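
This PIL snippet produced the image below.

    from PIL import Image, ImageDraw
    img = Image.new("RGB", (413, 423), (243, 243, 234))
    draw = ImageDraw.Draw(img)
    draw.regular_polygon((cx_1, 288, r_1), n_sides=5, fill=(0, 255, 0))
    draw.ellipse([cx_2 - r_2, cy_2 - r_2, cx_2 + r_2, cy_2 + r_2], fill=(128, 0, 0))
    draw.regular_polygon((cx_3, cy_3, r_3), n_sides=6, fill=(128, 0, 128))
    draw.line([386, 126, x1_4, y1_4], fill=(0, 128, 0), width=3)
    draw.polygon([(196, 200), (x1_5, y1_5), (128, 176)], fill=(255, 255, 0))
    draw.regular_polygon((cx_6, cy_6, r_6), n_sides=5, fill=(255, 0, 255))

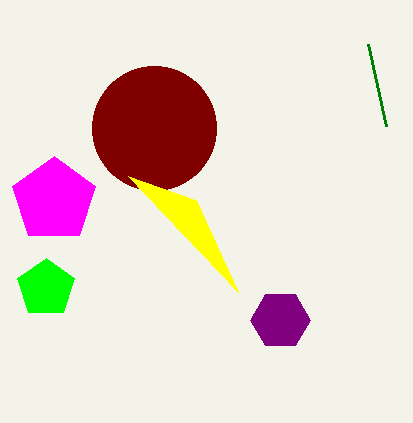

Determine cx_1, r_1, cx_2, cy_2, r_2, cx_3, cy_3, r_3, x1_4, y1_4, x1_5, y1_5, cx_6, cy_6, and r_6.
cx_1 = 46; r_1 = 30; cx_2 = 154; cy_2 = 128; r_2 = 62; cx_3 = 280; cy_3 = 320; r_3 = 30; x1_4 = 368; y1_4 = 44; x1_5 = 238; y1_5 = 292; cx_6 = 54; cy_6 = 200; r_6 = 44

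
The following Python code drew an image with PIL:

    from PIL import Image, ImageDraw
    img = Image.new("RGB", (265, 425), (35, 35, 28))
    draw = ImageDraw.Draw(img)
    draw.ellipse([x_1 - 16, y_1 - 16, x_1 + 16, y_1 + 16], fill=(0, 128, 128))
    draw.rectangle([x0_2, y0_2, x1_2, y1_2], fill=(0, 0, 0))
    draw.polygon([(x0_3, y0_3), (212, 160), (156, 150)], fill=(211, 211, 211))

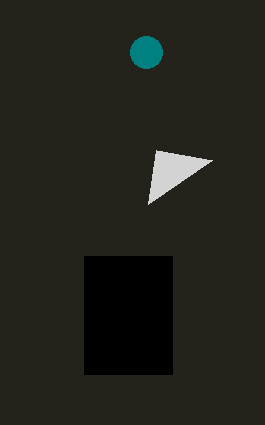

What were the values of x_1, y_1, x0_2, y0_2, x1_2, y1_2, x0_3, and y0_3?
x_1 = 146; y_1 = 52; x0_2 = 84; y0_2 = 256; x1_2 = 172; y1_2 = 374; x0_3 = 148; y0_3 = 204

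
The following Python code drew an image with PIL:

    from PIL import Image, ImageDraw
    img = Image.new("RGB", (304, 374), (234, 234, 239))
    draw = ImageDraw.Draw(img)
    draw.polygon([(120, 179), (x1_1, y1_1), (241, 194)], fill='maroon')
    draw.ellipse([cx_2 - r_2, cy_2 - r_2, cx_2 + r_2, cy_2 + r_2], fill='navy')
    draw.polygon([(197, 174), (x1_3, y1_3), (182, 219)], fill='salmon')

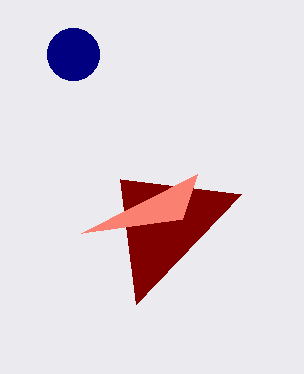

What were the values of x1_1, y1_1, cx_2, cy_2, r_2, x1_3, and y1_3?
x1_1 = 136; y1_1 = 304; cx_2 = 73; cy_2 = 54; r_2 = 26; x1_3 = 81; y1_3 = 233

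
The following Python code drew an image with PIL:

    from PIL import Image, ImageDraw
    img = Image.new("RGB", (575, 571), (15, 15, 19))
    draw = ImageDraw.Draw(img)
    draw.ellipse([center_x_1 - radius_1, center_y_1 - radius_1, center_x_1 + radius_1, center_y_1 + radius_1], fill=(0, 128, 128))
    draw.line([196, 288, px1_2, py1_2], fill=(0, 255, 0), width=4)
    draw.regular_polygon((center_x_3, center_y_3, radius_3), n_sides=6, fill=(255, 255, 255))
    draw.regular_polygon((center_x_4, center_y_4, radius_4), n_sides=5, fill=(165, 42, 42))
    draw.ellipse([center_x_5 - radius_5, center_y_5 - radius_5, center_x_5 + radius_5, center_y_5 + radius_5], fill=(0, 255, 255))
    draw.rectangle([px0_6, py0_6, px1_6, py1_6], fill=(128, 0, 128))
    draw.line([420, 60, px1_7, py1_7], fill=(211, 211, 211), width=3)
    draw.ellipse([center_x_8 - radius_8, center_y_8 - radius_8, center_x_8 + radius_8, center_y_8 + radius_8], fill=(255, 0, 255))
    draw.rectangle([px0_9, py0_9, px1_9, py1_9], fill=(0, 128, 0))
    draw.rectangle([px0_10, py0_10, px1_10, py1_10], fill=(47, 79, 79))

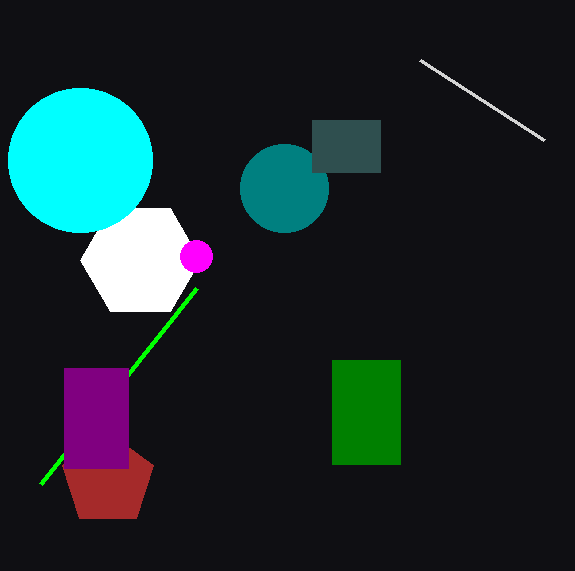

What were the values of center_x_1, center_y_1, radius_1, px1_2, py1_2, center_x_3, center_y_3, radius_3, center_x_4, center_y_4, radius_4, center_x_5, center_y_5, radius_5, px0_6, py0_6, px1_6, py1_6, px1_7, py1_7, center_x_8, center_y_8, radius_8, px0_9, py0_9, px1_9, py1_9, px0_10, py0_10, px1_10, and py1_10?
center_x_1 = 284; center_y_1 = 188; radius_1 = 44; px1_2 = 40; py1_2 = 484; center_x_3 = 140; center_y_3 = 260; radius_3 = 60; center_x_4 = 108; center_y_4 = 480; radius_4 = 48; center_x_5 = 80; center_y_5 = 160; radius_5 = 72; px0_6 = 64; py0_6 = 368; px1_6 = 128; py1_6 = 468; px1_7 = 544; py1_7 = 140; center_x_8 = 196; center_y_8 = 256; radius_8 = 16; px0_9 = 332; py0_9 = 360; px1_9 = 400; py1_9 = 464; px0_10 = 312; py0_10 = 120; px1_10 = 380; py1_10 = 172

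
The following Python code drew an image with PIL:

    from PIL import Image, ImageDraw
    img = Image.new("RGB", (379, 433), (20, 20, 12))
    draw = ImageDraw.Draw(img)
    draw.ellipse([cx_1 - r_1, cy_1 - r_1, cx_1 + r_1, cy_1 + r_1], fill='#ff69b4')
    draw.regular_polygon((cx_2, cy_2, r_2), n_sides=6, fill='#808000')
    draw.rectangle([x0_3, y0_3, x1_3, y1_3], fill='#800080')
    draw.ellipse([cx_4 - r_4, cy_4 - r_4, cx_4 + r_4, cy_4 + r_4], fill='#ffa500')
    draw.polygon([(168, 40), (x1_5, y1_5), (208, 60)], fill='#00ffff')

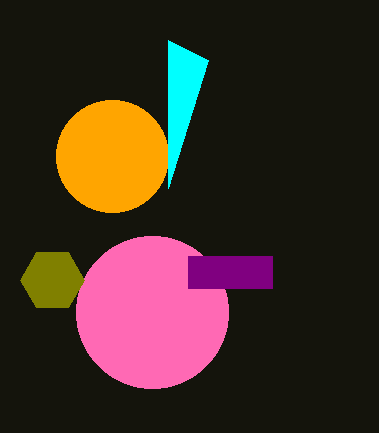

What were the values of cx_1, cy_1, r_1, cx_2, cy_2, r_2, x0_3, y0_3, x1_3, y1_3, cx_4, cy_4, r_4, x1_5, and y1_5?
cx_1 = 152, cy_1 = 312, r_1 = 76, cx_2 = 52, cy_2 = 280, r_2 = 32, x0_3 = 188, y0_3 = 256, x1_3 = 272, y1_3 = 288, cx_4 = 112, cy_4 = 156, r_4 = 56, x1_5 = 168, y1_5 = 188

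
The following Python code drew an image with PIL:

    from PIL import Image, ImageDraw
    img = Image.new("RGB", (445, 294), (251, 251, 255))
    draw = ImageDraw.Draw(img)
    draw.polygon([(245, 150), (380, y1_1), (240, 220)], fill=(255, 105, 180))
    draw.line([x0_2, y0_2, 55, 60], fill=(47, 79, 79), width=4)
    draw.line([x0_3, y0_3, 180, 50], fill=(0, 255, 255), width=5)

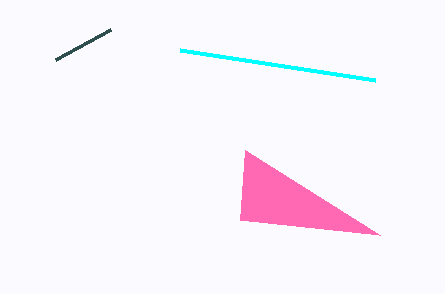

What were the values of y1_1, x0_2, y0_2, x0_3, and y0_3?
y1_1 = 235
x0_2 = 110
y0_2 = 30
x0_3 = 375
y0_3 = 80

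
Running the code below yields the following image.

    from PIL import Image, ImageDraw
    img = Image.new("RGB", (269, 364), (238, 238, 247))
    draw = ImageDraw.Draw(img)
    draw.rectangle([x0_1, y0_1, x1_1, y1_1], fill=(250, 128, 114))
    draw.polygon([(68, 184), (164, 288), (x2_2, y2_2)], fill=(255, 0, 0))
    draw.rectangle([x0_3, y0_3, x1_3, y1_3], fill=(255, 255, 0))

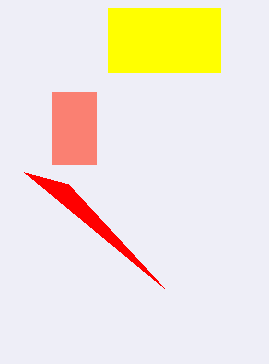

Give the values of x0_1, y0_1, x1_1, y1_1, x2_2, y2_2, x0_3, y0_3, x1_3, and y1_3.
x0_1 = 52, y0_1 = 92, x1_1 = 96, y1_1 = 164, x2_2 = 24, y2_2 = 172, x0_3 = 108, y0_3 = 8, x1_3 = 220, y1_3 = 72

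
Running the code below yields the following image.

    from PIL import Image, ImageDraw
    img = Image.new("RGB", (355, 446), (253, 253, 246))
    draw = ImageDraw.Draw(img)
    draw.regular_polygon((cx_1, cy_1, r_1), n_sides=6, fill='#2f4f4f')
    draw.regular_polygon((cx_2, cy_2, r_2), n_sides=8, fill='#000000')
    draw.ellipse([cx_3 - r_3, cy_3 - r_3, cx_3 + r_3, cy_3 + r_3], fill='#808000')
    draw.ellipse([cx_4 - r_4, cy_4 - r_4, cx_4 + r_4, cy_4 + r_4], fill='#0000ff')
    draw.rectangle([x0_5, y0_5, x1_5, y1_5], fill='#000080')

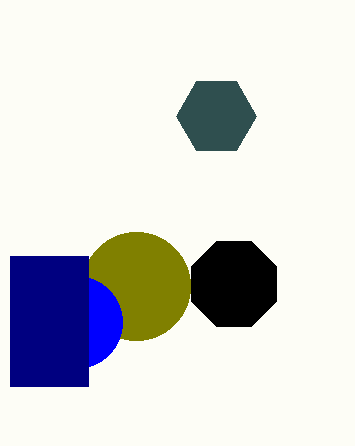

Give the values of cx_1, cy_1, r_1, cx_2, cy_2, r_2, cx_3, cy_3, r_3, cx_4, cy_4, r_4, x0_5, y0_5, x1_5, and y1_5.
cx_1 = 216
cy_1 = 116
r_1 = 40
cx_2 = 234
cy_2 = 284
r_2 = 46
cx_3 = 136
cy_3 = 286
r_3 = 54
cx_4 = 76
cy_4 = 322
r_4 = 46
x0_5 = 10
y0_5 = 256
x1_5 = 88
y1_5 = 386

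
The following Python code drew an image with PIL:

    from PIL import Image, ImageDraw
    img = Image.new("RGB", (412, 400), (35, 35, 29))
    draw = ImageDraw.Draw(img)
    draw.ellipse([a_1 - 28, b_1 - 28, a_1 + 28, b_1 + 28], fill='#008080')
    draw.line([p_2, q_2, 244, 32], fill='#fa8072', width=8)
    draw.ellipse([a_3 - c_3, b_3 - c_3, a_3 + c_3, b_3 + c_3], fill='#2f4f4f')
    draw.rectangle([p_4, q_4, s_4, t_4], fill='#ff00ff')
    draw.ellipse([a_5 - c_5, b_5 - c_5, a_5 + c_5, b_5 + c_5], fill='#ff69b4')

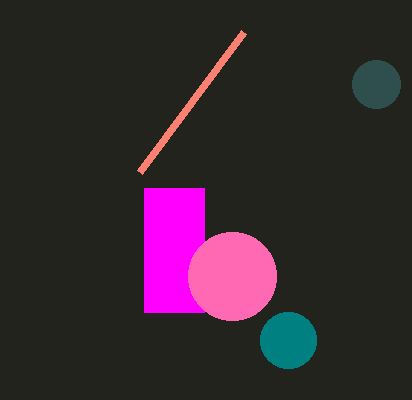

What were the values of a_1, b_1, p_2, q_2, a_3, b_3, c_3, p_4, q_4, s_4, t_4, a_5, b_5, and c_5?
a_1 = 288, b_1 = 340, p_2 = 140, q_2 = 172, a_3 = 376, b_3 = 84, c_3 = 24, p_4 = 144, q_4 = 188, s_4 = 204, t_4 = 312, a_5 = 232, b_5 = 276, c_5 = 44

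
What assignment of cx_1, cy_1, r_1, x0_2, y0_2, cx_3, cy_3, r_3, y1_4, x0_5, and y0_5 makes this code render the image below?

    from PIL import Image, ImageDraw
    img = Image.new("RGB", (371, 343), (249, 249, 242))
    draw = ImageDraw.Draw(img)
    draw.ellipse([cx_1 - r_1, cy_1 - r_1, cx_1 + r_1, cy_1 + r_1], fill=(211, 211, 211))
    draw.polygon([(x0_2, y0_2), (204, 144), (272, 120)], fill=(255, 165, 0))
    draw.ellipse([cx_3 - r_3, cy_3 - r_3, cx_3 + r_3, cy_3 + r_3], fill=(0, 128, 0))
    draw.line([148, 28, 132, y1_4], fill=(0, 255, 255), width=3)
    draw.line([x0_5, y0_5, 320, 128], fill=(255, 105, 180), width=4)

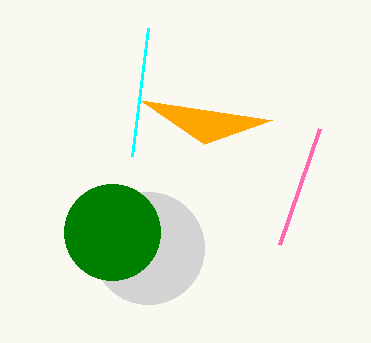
cx_1 = 148
cy_1 = 248
r_1 = 56
x0_2 = 140
y0_2 = 100
cx_3 = 112
cy_3 = 232
r_3 = 48
y1_4 = 156
x0_5 = 280
y0_5 = 244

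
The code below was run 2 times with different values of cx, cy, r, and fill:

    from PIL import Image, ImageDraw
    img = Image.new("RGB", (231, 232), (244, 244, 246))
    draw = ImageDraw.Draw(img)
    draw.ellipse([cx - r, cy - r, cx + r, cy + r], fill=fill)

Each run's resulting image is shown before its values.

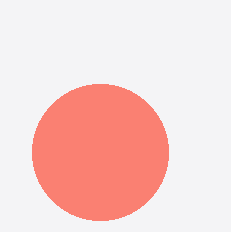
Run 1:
cx = 100
cy = 152
r = 68
fill = 'salmon'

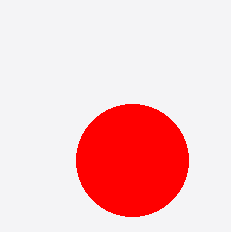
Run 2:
cx = 132, cy = 160, r = 56, fill = 'red'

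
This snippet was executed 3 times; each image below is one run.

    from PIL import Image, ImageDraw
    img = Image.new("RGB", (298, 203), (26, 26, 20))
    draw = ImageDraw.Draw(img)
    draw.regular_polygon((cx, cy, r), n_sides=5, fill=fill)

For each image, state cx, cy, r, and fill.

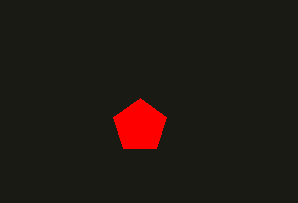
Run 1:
cx = 140
cy = 126
r = 28
fill = 'red'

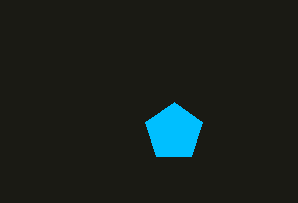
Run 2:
cx = 174, cy = 132, r = 30, fill = 'deepskyblue'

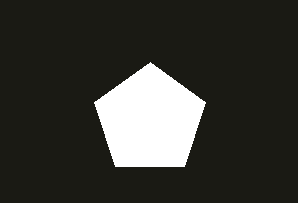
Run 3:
cx = 150
cy = 120
r = 58
fill = 'white'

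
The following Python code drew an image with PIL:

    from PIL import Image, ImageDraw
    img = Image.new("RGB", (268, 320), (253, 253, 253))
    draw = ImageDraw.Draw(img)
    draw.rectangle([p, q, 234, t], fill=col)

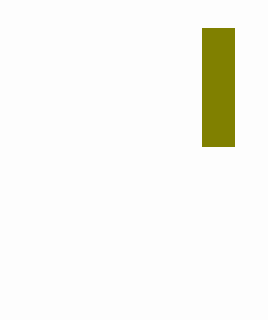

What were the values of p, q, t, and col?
p = 202, q = 28, t = 146, col = 'olive'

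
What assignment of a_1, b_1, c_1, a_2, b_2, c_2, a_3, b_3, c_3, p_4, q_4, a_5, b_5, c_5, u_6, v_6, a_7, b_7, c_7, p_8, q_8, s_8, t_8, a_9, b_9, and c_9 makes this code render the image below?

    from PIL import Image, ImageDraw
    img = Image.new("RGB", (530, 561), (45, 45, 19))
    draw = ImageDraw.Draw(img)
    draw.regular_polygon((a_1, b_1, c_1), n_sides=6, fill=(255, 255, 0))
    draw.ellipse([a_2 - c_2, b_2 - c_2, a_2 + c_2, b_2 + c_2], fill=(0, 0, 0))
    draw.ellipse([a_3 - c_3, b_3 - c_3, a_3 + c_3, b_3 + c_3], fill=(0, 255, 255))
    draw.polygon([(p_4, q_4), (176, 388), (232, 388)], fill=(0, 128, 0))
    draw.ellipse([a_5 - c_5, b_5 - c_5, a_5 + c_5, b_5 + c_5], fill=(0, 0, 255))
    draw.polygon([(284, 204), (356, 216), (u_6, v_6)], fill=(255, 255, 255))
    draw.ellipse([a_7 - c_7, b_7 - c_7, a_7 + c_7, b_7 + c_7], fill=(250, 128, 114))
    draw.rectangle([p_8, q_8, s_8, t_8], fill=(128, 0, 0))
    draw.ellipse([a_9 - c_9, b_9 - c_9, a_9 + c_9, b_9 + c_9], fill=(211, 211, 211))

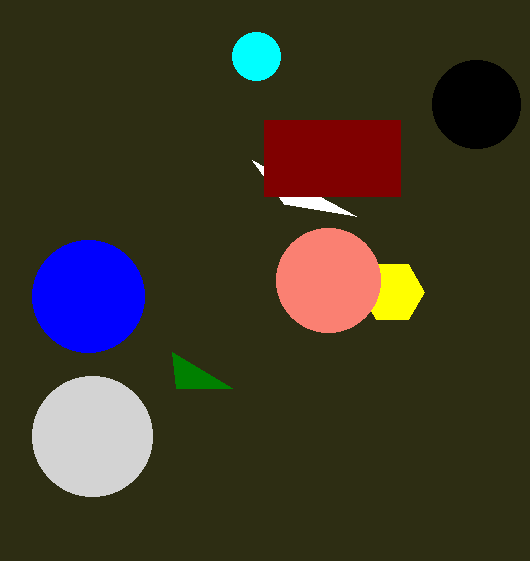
a_1 = 392, b_1 = 292, c_1 = 32, a_2 = 476, b_2 = 104, c_2 = 44, a_3 = 256, b_3 = 56, c_3 = 24, p_4 = 172, q_4 = 352, a_5 = 88, b_5 = 296, c_5 = 56, u_6 = 252, v_6 = 160, a_7 = 328, b_7 = 280, c_7 = 52, p_8 = 264, q_8 = 120, s_8 = 400, t_8 = 196, a_9 = 92, b_9 = 436, c_9 = 60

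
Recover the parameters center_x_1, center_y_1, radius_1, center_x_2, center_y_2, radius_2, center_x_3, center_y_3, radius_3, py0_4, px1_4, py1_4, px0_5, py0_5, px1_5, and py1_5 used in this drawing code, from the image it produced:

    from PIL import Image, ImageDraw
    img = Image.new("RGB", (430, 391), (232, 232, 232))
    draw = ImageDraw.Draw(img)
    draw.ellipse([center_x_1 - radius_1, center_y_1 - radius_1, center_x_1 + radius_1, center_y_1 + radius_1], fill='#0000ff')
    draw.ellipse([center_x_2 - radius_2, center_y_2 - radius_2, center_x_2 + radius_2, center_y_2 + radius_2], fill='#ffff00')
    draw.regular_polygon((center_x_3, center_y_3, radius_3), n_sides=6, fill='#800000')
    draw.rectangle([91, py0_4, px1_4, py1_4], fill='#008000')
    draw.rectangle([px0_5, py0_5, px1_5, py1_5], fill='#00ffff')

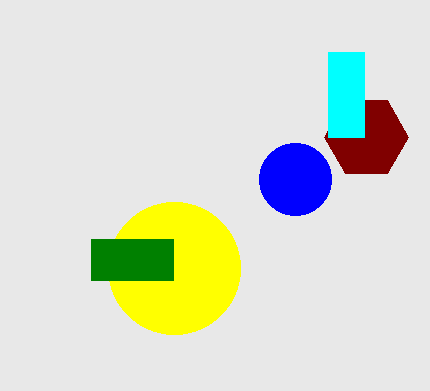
center_x_1 = 295, center_y_1 = 179, radius_1 = 36, center_x_2 = 174, center_y_2 = 268, radius_2 = 66, center_x_3 = 366, center_y_3 = 137, radius_3 = 42, py0_4 = 239, px1_4 = 173, py1_4 = 280, px0_5 = 328, py0_5 = 52, px1_5 = 364, py1_5 = 137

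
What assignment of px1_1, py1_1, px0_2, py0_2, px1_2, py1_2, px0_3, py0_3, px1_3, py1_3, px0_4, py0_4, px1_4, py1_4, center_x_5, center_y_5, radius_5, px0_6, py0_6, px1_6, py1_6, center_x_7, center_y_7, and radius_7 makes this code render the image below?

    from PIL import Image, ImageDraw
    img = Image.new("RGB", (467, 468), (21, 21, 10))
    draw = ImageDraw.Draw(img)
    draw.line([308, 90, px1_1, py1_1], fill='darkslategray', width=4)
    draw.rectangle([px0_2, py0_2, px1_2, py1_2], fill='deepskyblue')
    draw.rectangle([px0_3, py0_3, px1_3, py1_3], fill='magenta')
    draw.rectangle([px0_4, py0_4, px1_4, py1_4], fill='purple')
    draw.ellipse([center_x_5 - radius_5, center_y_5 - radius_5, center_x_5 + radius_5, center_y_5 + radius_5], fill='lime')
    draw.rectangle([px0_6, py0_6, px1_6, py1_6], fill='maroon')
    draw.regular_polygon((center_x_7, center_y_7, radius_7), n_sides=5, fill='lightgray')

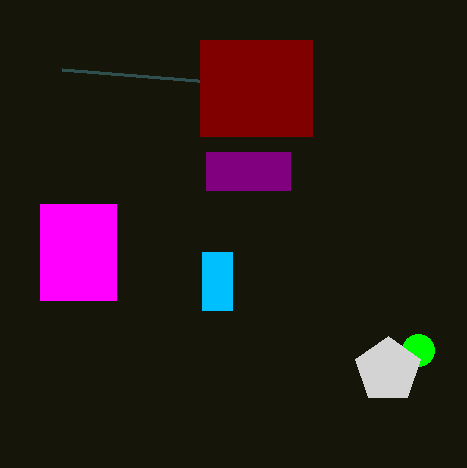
px1_1 = 62
py1_1 = 70
px0_2 = 202
py0_2 = 252
px1_2 = 232
py1_2 = 310
px0_3 = 40
py0_3 = 204
px1_3 = 116
py1_3 = 300
px0_4 = 206
py0_4 = 152
px1_4 = 290
py1_4 = 190
center_x_5 = 418
center_y_5 = 350
radius_5 = 16
px0_6 = 200
py0_6 = 40
px1_6 = 312
py1_6 = 136
center_x_7 = 388
center_y_7 = 370
radius_7 = 34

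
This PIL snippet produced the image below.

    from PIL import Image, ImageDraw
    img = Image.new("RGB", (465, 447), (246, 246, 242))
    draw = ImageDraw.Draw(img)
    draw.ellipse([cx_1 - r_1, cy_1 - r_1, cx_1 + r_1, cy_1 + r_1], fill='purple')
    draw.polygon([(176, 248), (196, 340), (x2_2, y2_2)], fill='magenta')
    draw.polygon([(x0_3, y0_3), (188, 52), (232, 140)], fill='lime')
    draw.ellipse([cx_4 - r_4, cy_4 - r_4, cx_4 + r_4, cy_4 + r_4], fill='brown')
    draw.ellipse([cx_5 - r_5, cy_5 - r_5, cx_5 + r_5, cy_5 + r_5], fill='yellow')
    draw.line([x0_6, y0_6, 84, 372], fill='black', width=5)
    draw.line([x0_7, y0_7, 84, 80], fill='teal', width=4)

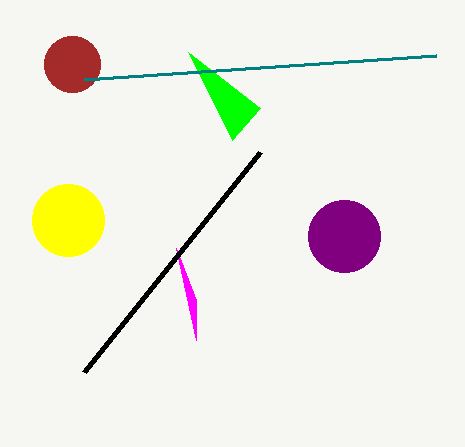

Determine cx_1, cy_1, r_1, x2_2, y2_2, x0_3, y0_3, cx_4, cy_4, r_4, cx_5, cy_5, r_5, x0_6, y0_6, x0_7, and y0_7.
cx_1 = 344, cy_1 = 236, r_1 = 36, x2_2 = 196, y2_2 = 300, x0_3 = 260, y0_3 = 108, cx_4 = 72, cy_4 = 64, r_4 = 28, cx_5 = 68, cy_5 = 220, r_5 = 36, x0_6 = 260, y0_6 = 152, x0_7 = 436, y0_7 = 56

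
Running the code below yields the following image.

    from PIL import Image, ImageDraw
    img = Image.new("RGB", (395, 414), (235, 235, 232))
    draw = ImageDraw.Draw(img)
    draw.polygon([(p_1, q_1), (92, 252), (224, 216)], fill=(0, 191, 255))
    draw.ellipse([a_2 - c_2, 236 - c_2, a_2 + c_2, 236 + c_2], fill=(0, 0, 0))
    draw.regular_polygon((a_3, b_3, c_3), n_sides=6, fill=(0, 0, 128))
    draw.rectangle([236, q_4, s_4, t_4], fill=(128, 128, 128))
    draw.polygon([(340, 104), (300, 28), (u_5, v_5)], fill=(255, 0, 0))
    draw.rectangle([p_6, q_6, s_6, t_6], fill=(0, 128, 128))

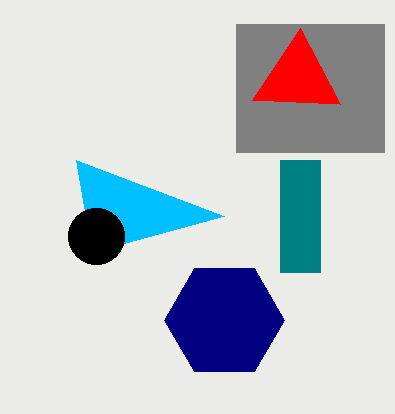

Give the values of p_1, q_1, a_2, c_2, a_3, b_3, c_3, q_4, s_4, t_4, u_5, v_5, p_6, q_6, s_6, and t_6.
p_1 = 76, q_1 = 160, a_2 = 96, c_2 = 28, a_3 = 224, b_3 = 320, c_3 = 60, q_4 = 24, s_4 = 384, t_4 = 152, u_5 = 252, v_5 = 100, p_6 = 280, q_6 = 160, s_6 = 320, t_6 = 272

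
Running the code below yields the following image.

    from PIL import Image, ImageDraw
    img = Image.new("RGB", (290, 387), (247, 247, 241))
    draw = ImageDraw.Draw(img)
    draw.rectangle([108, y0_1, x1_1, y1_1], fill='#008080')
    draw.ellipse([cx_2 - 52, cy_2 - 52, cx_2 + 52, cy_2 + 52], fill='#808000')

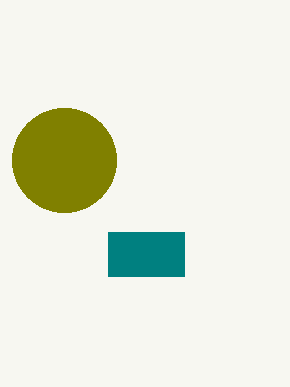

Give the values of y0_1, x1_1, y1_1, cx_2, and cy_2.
y0_1 = 232; x1_1 = 184; y1_1 = 276; cx_2 = 64; cy_2 = 160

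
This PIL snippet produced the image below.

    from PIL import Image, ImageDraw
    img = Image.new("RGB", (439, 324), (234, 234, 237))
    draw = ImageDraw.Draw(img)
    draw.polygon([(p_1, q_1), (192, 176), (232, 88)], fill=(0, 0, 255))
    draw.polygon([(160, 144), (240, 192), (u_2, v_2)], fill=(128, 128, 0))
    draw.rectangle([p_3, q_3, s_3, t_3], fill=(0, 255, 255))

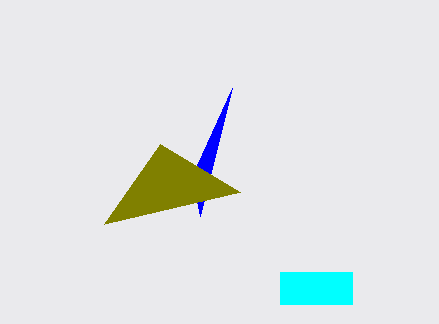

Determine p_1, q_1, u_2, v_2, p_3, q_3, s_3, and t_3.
p_1 = 200
q_1 = 216
u_2 = 104
v_2 = 224
p_3 = 280
q_3 = 272
s_3 = 352
t_3 = 304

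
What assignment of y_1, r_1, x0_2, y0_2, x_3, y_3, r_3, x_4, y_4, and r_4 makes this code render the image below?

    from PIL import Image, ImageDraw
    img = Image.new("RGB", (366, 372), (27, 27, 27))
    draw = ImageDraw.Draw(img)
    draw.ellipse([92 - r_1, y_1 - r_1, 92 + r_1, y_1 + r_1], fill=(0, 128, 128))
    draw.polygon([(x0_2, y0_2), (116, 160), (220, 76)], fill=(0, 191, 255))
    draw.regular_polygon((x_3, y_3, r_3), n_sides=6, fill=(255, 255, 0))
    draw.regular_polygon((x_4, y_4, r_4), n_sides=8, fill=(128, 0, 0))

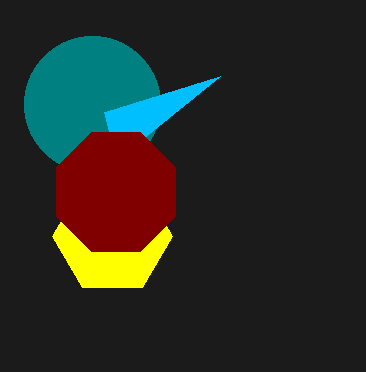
y_1 = 104
r_1 = 68
x0_2 = 104
y0_2 = 112
x_3 = 112
y_3 = 236
r_3 = 60
x_4 = 116
y_4 = 192
r_4 = 64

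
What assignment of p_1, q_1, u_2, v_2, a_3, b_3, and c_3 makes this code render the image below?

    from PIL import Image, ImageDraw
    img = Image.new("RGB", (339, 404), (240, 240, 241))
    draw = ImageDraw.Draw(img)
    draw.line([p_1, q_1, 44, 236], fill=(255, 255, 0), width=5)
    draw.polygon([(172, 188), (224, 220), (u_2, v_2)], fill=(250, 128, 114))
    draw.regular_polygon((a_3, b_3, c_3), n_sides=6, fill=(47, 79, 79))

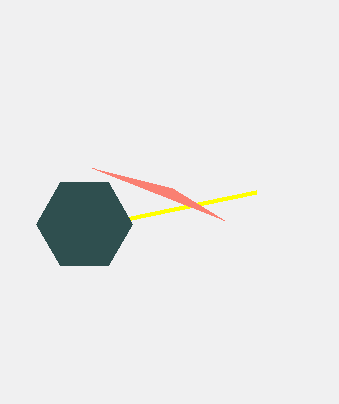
p_1 = 256
q_1 = 192
u_2 = 92
v_2 = 168
a_3 = 84
b_3 = 224
c_3 = 48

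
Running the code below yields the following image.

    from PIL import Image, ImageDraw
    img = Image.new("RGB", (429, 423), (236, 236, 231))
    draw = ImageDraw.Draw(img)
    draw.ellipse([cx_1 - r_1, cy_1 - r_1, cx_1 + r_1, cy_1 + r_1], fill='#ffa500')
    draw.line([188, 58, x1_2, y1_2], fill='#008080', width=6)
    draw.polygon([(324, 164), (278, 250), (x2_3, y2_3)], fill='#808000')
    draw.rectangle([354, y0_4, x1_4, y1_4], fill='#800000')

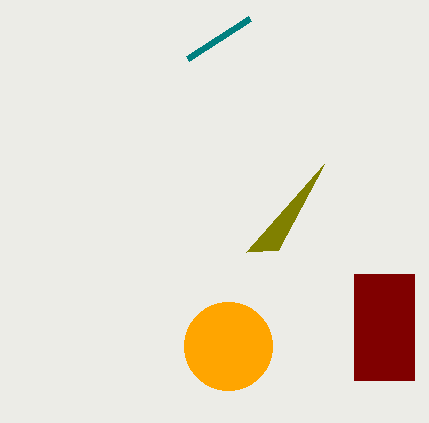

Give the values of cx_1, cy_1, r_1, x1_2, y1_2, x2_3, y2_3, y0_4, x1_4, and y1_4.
cx_1 = 228; cy_1 = 346; r_1 = 44; x1_2 = 250; y1_2 = 18; x2_3 = 246; y2_3 = 252; y0_4 = 274; x1_4 = 414; y1_4 = 380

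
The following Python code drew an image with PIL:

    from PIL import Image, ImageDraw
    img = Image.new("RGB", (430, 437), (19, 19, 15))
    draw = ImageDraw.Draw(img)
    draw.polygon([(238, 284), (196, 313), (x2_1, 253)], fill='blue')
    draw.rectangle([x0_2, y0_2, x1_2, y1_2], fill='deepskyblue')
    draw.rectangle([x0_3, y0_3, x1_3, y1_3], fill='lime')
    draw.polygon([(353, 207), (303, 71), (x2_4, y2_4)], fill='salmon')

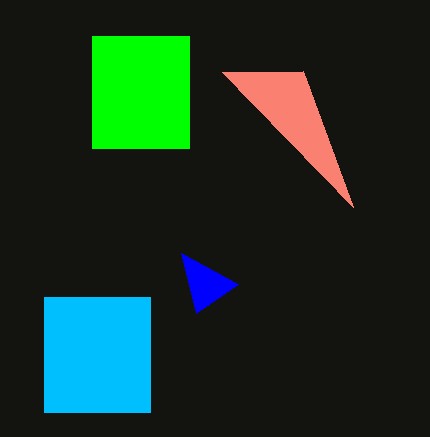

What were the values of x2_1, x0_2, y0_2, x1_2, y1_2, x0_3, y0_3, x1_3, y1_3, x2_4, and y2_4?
x2_1 = 181, x0_2 = 44, y0_2 = 297, x1_2 = 150, y1_2 = 412, x0_3 = 92, y0_3 = 36, x1_3 = 189, y1_3 = 148, x2_4 = 222, y2_4 = 72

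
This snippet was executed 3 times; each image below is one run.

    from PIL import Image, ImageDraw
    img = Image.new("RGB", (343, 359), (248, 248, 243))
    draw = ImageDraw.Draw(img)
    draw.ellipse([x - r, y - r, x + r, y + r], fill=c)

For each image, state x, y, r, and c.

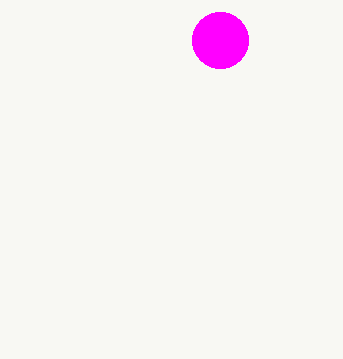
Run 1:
x = 220; y = 40; r = 28; c = 'magenta'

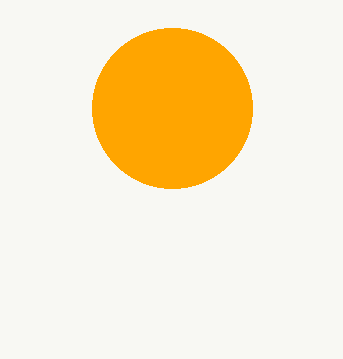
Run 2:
x = 172
y = 108
r = 80
c = 'orange'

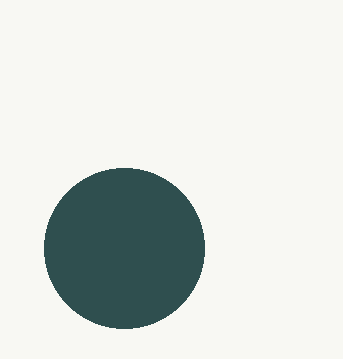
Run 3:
x = 124, y = 248, r = 80, c = 'darkslategray'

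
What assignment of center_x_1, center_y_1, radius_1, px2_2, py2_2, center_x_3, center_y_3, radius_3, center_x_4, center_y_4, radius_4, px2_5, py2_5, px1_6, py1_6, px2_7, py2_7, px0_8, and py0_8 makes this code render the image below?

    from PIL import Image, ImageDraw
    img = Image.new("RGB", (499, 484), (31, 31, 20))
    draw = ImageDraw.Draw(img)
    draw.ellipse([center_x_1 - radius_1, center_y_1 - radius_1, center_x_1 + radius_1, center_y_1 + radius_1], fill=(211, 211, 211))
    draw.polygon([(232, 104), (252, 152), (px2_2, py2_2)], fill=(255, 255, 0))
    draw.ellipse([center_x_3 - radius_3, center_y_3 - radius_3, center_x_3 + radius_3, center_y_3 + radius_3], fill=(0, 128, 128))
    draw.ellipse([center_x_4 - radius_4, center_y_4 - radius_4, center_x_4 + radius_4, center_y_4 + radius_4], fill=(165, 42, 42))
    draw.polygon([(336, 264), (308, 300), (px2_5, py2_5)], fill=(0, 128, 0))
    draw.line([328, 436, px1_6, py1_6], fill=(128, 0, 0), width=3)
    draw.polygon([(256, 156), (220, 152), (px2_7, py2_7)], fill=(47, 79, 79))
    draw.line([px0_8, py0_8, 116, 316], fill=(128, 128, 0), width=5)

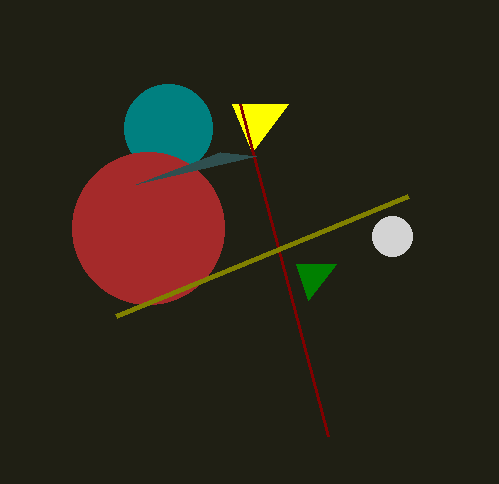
center_x_1 = 392; center_y_1 = 236; radius_1 = 20; px2_2 = 288; py2_2 = 104; center_x_3 = 168; center_y_3 = 128; radius_3 = 44; center_x_4 = 148; center_y_4 = 228; radius_4 = 76; px2_5 = 296; py2_5 = 264; px1_6 = 240; py1_6 = 104; px2_7 = 136; py2_7 = 184; px0_8 = 408; py0_8 = 196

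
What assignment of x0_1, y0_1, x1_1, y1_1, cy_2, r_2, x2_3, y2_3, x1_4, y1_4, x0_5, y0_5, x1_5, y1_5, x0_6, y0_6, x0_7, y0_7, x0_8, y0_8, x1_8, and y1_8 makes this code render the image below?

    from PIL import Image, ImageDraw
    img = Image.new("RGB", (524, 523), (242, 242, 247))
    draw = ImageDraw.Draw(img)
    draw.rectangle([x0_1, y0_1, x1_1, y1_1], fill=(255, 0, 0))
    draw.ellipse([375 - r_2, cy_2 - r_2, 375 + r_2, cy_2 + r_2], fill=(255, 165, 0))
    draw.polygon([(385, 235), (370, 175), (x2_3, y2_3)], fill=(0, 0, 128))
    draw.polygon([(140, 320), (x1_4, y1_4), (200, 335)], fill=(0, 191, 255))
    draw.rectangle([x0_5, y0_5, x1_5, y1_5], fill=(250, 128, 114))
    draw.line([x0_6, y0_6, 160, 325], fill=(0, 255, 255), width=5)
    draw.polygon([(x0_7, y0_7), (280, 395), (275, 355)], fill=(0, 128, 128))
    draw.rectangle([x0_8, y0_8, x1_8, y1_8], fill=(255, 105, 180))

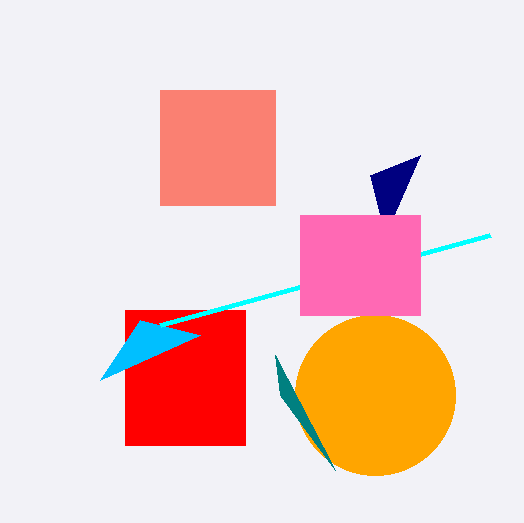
x0_1 = 125; y0_1 = 310; x1_1 = 245; y1_1 = 445; cy_2 = 395; r_2 = 80; x2_3 = 420; y2_3 = 155; x1_4 = 100; y1_4 = 380; x0_5 = 160; y0_5 = 90; x1_5 = 275; y1_5 = 205; x0_6 = 490; y0_6 = 235; x0_7 = 335; y0_7 = 470; x0_8 = 300; y0_8 = 215; x1_8 = 420; y1_8 = 315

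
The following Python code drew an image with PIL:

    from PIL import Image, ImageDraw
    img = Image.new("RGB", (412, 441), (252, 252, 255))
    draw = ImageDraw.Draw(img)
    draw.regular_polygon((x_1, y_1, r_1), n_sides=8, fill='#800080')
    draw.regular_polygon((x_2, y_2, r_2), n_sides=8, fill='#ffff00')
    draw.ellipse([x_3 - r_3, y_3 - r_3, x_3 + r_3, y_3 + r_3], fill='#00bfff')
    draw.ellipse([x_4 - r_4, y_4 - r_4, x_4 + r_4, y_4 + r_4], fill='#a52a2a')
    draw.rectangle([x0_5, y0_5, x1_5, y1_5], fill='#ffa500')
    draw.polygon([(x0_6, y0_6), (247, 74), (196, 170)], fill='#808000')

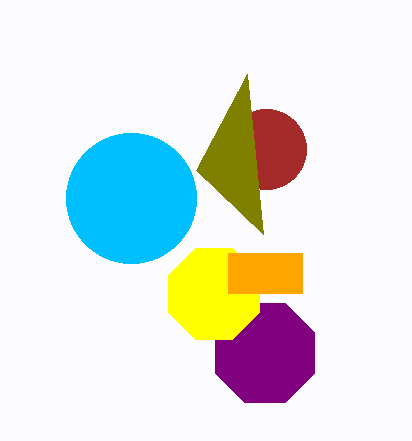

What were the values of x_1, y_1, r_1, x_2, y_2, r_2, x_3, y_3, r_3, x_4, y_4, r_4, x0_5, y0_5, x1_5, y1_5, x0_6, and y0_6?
x_1 = 265; y_1 = 353; r_1 = 54; x_2 = 214; y_2 = 294; r_2 = 49; x_3 = 131; y_3 = 198; r_3 = 65; x_4 = 266; y_4 = 149; r_4 = 40; x0_5 = 228; y0_5 = 253; x1_5 = 302; y1_5 = 293; x0_6 = 263; y0_6 = 234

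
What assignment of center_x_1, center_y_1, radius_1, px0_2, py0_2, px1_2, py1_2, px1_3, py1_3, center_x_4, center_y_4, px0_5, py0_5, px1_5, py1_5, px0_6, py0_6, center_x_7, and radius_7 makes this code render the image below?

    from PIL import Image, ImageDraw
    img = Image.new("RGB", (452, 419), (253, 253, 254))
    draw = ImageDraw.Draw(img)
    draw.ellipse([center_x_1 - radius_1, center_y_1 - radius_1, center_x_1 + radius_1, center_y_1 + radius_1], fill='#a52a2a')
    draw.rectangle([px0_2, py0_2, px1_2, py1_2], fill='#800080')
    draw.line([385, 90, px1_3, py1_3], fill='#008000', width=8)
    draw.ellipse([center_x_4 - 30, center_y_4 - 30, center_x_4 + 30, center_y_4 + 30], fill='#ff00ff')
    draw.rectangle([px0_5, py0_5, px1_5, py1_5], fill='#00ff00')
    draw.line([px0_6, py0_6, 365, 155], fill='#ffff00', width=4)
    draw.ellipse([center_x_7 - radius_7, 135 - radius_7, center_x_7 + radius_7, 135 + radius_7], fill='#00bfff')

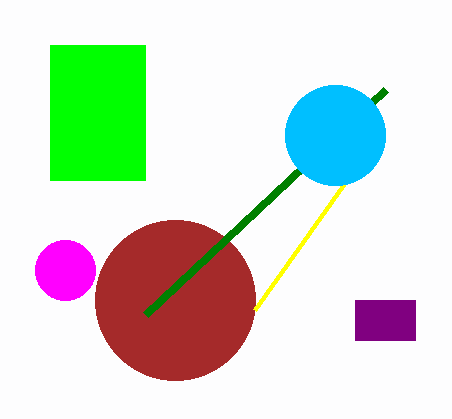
center_x_1 = 175
center_y_1 = 300
radius_1 = 80
px0_2 = 355
py0_2 = 300
px1_2 = 415
py1_2 = 340
px1_3 = 145
py1_3 = 315
center_x_4 = 65
center_y_4 = 270
px0_5 = 50
py0_5 = 45
px1_5 = 145
py1_5 = 180
px0_6 = 255
py0_6 = 310
center_x_7 = 335
radius_7 = 50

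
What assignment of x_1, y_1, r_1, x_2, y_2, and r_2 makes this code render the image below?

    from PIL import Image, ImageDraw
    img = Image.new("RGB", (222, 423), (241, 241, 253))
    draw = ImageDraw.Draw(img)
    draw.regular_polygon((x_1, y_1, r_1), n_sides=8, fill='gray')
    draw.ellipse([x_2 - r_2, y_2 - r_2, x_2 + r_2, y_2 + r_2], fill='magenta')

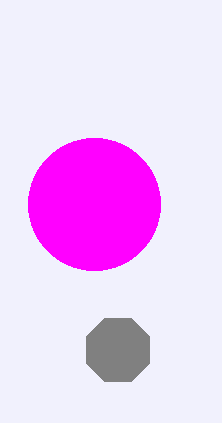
x_1 = 118
y_1 = 350
r_1 = 34
x_2 = 94
y_2 = 204
r_2 = 66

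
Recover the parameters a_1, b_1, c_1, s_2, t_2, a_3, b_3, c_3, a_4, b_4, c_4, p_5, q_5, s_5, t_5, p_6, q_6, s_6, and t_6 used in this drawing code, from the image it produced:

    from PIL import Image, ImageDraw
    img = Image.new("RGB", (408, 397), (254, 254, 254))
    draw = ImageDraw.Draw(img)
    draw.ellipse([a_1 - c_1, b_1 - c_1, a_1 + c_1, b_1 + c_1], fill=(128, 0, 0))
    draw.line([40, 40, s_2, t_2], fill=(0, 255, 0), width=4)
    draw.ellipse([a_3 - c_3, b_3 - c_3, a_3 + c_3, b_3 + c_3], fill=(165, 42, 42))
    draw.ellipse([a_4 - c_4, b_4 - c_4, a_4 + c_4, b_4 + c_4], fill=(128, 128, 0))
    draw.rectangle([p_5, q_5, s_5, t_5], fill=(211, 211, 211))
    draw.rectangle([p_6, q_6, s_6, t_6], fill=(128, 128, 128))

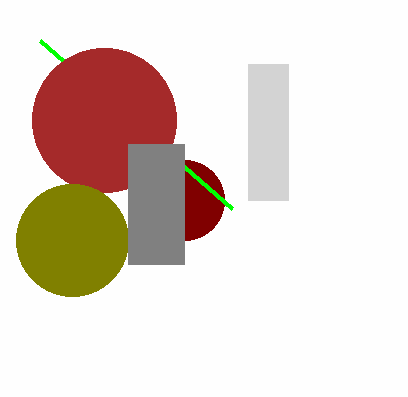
a_1 = 184, b_1 = 200, c_1 = 40, s_2 = 232, t_2 = 208, a_3 = 104, b_3 = 120, c_3 = 72, a_4 = 72, b_4 = 240, c_4 = 56, p_5 = 248, q_5 = 64, s_5 = 288, t_5 = 200, p_6 = 128, q_6 = 144, s_6 = 184, t_6 = 264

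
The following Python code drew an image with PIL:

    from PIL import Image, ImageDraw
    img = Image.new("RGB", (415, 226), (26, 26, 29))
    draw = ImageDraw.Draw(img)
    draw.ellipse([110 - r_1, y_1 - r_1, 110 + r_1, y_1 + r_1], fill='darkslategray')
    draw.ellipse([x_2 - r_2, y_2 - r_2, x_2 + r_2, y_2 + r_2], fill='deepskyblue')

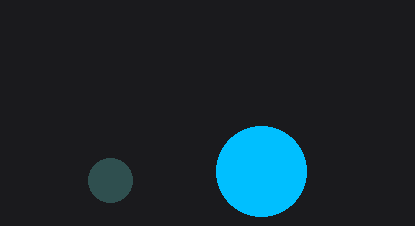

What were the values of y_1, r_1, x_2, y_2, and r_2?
y_1 = 180; r_1 = 22; x_2 = 261; y_2 = 171; r_2 = 45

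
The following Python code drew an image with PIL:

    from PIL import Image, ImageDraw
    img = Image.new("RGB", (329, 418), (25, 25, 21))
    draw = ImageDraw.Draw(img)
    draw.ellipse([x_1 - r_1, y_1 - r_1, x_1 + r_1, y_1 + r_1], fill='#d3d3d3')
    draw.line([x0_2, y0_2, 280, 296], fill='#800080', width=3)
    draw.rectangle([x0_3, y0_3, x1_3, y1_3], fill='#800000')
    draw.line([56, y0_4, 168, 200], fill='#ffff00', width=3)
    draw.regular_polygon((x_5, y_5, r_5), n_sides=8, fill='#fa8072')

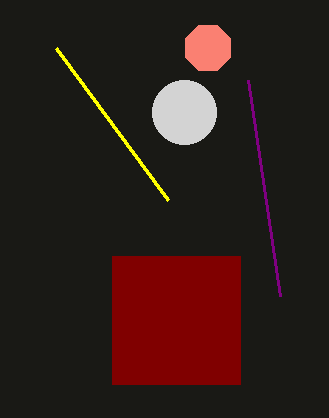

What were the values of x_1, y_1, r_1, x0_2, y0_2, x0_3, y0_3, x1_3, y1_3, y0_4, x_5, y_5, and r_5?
x_1 = 184, y_1 = 112, r_1 = 32, x0_2 = 248, y0_2 = 80, x0_3 = 112, y0_3 = 256, x1_3 = 240, y1_3 = 384, y0_4 = 48, x_5 = 208, y_5 = 48, r_5 = 24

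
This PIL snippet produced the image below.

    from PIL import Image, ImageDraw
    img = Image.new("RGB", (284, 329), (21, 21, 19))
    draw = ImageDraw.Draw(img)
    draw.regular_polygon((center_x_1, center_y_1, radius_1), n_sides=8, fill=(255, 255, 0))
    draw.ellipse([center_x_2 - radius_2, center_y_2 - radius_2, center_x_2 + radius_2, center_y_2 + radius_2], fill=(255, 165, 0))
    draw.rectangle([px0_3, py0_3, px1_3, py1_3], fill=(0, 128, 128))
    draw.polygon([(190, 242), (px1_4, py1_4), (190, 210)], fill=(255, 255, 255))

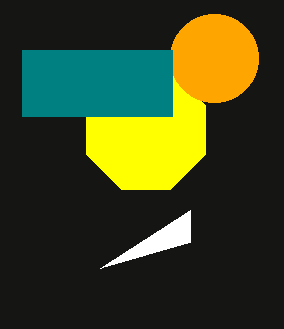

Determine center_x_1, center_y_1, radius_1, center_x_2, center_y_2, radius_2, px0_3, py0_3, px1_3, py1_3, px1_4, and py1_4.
center_x_1 = 146; center_y_1 = 130; radius_1 = 64; center_x_2 = 214; center_y_2 = 58; radius_2 = 44; px0_3 = 22; py0_3 = 50; px1_3 = 172; py1_3 = 116; px1_4 = 100; py1_4 = 268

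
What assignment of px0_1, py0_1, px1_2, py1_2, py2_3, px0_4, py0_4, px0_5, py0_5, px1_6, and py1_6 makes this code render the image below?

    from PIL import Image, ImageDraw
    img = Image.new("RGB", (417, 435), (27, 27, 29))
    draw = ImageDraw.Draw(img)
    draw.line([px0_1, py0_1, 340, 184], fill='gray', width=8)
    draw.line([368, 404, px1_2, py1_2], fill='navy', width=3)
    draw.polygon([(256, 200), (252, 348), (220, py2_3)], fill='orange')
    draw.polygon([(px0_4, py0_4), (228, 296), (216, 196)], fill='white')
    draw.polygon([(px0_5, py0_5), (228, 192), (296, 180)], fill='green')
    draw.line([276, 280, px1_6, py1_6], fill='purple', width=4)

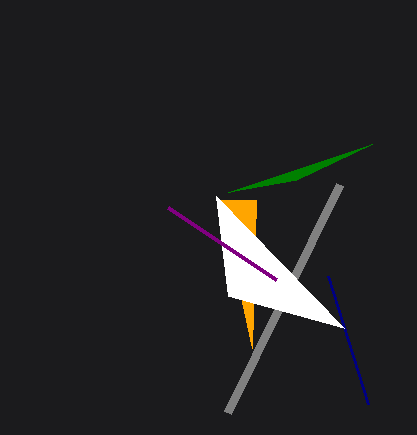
px0_1 = 228; py0_1 = 412; px1_2 = 328; py1_2 = 276; py2_3 = 200; px0_4 = 344; py0_4 = 328; px0_5 = 372; py0_5 = 144; px1_6 = 168; py1_6 = 208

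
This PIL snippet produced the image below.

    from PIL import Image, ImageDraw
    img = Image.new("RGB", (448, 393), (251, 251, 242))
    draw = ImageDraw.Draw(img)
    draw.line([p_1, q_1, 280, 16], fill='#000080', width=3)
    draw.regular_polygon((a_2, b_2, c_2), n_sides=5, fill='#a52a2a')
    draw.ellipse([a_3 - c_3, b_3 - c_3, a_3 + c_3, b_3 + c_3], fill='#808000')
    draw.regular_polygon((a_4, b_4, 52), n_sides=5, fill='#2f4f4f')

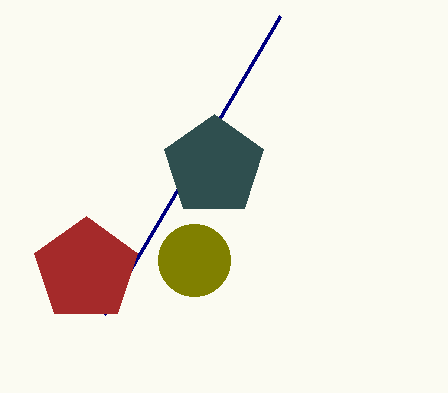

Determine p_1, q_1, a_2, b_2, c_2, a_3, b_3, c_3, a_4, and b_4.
p_1 = 104, q_1 = 314, a_2 = 86, b_2 = 270, c_2 = 54, a_3 = 194, b_3 = 260, c_3 = 36, a_4 = 214, b_4 = 166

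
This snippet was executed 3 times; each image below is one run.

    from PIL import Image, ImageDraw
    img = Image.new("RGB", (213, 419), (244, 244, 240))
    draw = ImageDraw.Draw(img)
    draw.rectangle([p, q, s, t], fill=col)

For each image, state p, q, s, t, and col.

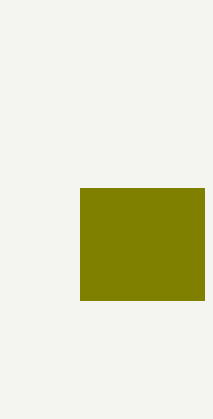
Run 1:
p = 80
q = 188
s = 204
t = 300
col = 'olive'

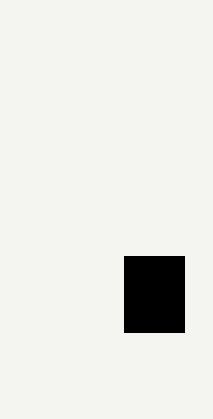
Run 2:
p = 124, q = 256, s = 184, t = 332, col = 'black'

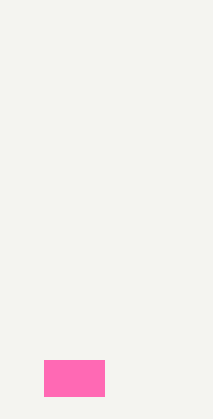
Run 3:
p = 44; q = 360; s = 104; t = 396; col = 'hotpink'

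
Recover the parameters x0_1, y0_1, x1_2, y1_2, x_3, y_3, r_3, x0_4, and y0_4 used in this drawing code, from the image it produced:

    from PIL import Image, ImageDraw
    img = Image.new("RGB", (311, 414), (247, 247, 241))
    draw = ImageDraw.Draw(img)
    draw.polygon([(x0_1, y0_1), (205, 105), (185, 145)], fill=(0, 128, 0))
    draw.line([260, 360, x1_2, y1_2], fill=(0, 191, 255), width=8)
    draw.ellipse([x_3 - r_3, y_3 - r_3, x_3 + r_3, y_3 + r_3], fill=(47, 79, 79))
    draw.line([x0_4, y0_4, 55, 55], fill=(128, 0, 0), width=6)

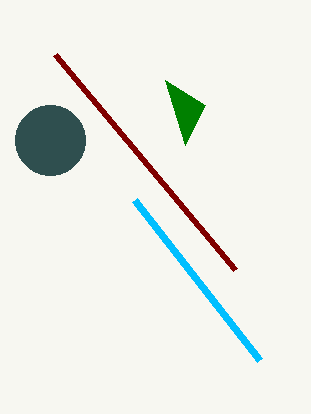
x0_1 = 165; y0_1 = 80; x1_2 = 135; y1_2 = 200; x_3 = 50; y_3 = 140; r_3 = 35; x0_4 = 235; y0_4 = 270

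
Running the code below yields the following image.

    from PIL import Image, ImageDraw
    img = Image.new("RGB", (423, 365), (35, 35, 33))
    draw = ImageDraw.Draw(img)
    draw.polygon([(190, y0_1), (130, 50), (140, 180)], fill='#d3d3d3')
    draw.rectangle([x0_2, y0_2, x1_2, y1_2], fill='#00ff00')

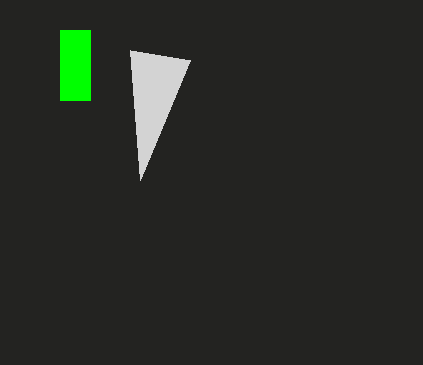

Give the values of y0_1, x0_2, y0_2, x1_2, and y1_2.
y0_1 = 60
x0_2 = 60
y0_2 = 30
x1_2 = 90
y1_2 = 100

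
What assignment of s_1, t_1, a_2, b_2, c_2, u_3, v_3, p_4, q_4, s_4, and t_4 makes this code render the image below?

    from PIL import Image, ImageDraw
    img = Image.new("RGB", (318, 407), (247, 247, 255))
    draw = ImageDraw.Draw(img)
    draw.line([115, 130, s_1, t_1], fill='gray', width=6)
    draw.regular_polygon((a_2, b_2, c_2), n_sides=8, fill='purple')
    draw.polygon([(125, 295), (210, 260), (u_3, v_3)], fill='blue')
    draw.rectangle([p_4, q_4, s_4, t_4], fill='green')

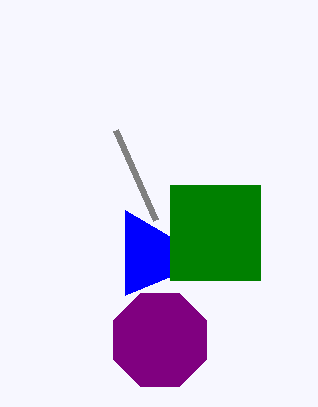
s_1 = 155
t_1 = 220
a_2 = 160
b_2 = 340
c_2 = 50
u_3 = 125
v_3 = 210
p_4 = 170
q_4 = 185
s_4 = 260
t_4 = 280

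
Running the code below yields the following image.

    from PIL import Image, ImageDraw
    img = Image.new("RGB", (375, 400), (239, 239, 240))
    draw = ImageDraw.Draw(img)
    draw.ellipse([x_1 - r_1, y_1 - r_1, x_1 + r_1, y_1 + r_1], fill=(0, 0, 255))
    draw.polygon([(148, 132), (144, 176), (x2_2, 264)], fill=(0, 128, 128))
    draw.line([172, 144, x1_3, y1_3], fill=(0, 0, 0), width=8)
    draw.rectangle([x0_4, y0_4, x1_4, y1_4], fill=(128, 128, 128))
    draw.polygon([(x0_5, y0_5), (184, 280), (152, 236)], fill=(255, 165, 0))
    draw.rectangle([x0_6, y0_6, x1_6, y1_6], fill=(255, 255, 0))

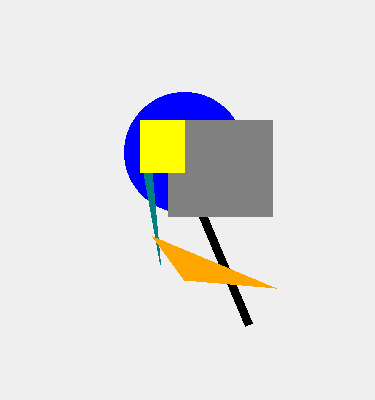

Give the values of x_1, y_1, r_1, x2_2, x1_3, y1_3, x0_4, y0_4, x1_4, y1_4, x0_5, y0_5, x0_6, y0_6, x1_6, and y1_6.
x_1 = 184, y_1 = 152, r_1 = 60, x2_2 = 160, x1_3 = 248, y1_3 = 324, x0_4 = 168, y0_4 = 120, x1_4 = 272, y1_4 = 216, x0_5 = 276, y0_5 = 288, x0_6 = 140, y0_6 = 120, x1_6 = 184, y1_6 = 172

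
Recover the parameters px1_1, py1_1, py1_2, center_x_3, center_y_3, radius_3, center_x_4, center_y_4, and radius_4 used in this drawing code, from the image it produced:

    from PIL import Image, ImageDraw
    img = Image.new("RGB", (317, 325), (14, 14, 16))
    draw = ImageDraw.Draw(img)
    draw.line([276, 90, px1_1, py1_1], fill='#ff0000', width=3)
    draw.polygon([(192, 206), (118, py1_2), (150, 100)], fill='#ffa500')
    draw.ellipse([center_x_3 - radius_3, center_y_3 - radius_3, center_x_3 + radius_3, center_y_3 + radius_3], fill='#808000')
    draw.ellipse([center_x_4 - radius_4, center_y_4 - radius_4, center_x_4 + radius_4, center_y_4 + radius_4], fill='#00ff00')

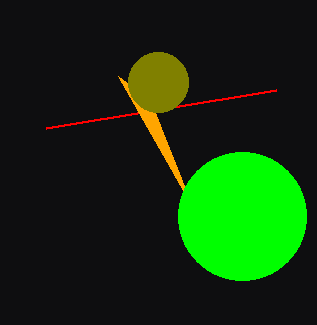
px1_1 = 46, py1_1 = 128, py1_2 = 76, center_x_3 = 158, center_y_3 = 82, radius_3 = 30, center_x_4 = 242, center_y_4 = 216, radius_4 = 64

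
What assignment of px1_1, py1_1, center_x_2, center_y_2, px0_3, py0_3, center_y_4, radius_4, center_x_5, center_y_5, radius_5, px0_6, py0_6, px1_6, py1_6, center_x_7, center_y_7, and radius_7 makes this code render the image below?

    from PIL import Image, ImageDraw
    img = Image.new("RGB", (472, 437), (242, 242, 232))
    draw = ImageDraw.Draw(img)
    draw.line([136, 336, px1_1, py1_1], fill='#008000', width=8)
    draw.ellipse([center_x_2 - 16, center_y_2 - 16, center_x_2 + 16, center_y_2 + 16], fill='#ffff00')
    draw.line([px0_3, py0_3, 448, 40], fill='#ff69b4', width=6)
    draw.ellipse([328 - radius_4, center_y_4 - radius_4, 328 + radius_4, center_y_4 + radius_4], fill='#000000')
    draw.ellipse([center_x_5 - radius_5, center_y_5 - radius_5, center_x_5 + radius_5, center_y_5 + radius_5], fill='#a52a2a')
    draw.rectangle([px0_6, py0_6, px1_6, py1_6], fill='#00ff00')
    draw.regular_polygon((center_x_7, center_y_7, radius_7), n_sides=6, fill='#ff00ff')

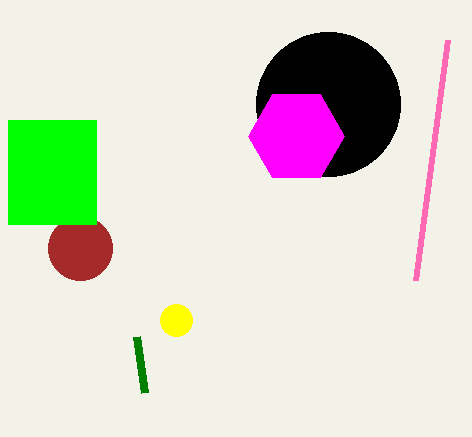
px1_1 = 144, py1_1 = 392, center_x_2 = 176, center_y_2 = 320, px0_3 = 416, py0_3 = 280, center_y_4 = 104, radius_4 = 72, center_x_5 = 80, center_y_5 = 248, radius_5 = 32, px0_6 = 8, py0_6 = 120, px1_6 = 96, py1_6 = 224, center_x_7 = 296, center_y_7 = 136, radius_7 = 48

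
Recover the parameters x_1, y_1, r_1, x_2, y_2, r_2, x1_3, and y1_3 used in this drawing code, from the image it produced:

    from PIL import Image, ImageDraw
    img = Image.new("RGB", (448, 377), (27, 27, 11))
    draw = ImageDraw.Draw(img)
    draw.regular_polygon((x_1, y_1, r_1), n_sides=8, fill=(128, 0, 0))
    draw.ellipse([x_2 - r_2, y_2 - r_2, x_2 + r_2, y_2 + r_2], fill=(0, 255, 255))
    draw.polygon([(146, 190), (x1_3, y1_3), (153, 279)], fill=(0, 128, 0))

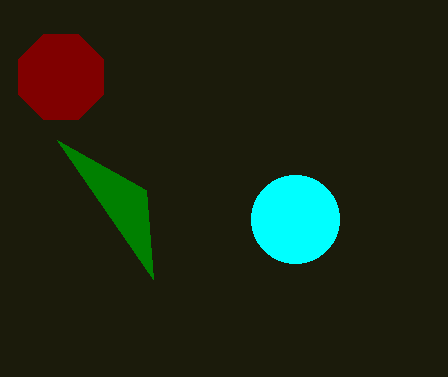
x_1 = 61
y_1 = 77
r_1 = 46
x_2 = 295
y_2 = 219
r_2 = 44
x1_3 = 57
y1_3 = 140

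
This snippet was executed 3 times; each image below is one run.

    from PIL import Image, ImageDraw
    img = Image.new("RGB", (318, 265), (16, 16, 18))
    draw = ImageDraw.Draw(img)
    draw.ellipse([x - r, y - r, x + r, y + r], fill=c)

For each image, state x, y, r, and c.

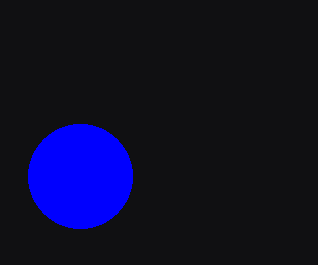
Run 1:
x = 80
y = 176
r = 52
c = 'blue'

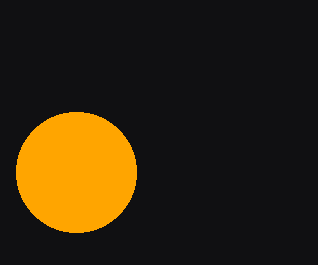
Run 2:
x = 76, y = 172, r = 60, c = 'orange'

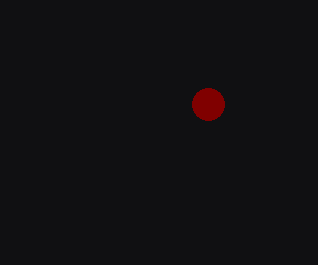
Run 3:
x = 208
y = 104
r = 16
c = 'maroon'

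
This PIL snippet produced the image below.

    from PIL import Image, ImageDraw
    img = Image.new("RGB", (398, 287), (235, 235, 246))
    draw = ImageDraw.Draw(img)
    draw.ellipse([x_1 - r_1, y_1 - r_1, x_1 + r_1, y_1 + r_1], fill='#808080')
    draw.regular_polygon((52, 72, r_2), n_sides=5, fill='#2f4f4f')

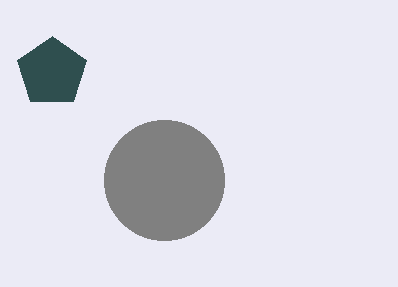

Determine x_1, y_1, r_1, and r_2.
x_1 = 164; y_1 = 180; r_1 = 60; r_2 = 36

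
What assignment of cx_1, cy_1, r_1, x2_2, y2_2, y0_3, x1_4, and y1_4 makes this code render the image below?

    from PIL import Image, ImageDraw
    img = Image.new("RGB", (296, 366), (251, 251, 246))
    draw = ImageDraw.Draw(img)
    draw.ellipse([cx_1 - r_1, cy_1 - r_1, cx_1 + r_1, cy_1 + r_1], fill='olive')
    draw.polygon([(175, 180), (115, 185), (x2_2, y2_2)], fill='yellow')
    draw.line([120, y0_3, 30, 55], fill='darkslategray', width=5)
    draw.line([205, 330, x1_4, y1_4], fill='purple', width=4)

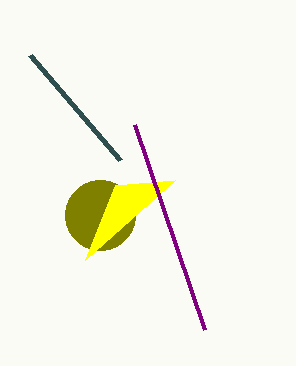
cx_1 = 100; cy_1 = 215; r_1 = 35; x2_2 = 85; y2_2 = 260; y0_3 = 160; x1_4 = 135; y1_4 = 125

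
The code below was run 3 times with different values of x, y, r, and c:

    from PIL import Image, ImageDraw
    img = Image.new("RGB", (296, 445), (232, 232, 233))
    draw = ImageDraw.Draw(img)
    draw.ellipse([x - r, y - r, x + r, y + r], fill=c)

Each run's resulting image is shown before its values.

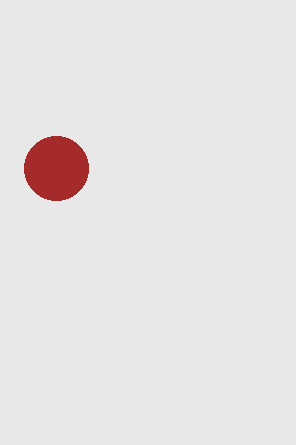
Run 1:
x = 56; y = 168; r = 32; c = 'brown'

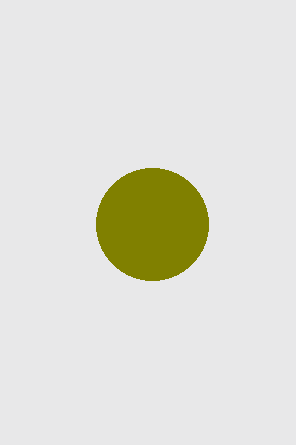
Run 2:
x = 152, y = 224, r = 56, c = 'olive'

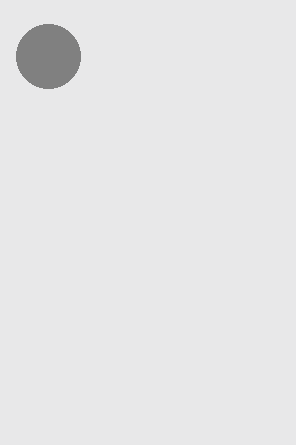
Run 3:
x = 48, y = 56, r = 32, c = 'gray'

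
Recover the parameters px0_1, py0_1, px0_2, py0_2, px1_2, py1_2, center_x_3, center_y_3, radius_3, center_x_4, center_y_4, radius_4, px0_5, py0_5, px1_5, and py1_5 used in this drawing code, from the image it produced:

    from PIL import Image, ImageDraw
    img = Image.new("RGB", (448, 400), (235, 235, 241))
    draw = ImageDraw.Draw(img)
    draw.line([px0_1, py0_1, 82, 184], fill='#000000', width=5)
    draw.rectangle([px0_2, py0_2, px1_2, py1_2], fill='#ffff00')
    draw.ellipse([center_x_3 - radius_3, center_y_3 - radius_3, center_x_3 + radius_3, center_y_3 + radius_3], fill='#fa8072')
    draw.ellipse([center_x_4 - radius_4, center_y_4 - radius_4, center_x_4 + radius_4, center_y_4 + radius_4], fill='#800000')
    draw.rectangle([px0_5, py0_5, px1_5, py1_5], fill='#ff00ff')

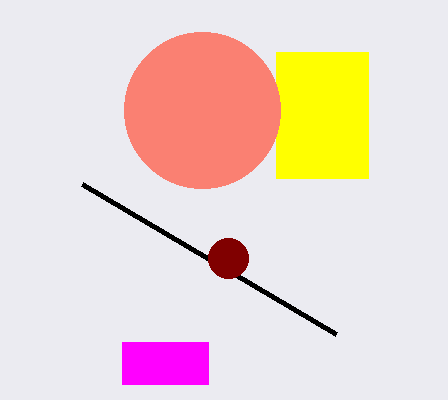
px0_1 = 336, py0_1 = 334, px0_2 = 276, py0_2 = 52, px1_2 = 368, py1_2 = 178, center_x_3 = 202, center_y_3 = 110, radius_3 = 78, center_x_4 = 228, center_y_4 = 258, radius_4 = 20, px0_5 = 122, py0_5 = 342, px1_5 = 208, py1_5 = 384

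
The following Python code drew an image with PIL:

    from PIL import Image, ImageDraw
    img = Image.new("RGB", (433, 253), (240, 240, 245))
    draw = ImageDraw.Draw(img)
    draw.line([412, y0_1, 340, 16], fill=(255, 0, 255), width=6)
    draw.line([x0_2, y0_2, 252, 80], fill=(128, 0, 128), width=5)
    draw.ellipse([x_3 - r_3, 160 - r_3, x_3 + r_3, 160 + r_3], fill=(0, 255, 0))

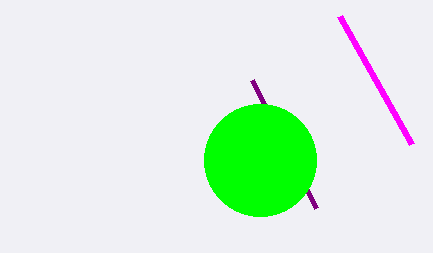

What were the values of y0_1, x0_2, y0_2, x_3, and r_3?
y0_1 = 144
x0_2 = 316
y0_2 = 208
x_3 = 260
r_3 = 56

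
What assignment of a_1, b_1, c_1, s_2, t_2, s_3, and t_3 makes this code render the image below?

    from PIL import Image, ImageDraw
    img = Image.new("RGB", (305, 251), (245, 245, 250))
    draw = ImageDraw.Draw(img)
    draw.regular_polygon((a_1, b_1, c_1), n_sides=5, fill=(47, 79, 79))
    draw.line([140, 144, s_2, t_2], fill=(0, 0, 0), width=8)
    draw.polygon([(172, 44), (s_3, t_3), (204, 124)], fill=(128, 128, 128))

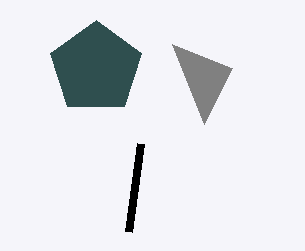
a_1 = 96, b_1 = 68, c_1 = 48, s_2 = 128, t_2 = 232, s_3 = 232, t_3 = 68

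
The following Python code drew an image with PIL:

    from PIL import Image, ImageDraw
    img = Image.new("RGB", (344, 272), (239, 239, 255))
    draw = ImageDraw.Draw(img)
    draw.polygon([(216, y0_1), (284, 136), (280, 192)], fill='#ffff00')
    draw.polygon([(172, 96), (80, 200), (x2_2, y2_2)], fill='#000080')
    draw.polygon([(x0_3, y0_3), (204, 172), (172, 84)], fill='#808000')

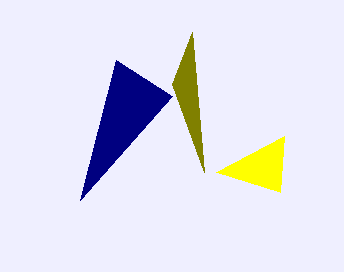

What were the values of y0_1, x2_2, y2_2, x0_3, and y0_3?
y0_1 = 172; x2_2 = 116; y2_2 = 60; x0_3 = 192; y0_3 = 32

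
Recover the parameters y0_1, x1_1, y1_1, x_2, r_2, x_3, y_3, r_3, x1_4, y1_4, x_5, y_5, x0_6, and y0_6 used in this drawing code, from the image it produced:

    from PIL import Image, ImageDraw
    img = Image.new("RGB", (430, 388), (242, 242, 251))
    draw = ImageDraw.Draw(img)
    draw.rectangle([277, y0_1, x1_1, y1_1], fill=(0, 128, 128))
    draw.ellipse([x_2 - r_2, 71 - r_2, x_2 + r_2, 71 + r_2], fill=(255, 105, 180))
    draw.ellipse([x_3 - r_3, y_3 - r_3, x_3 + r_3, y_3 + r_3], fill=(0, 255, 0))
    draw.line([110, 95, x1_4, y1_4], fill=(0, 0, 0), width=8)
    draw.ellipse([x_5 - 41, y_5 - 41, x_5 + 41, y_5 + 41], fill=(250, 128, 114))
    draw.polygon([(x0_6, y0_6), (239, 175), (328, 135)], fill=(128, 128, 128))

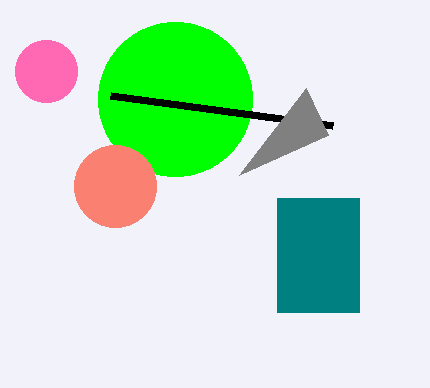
y0_1 = 198, x1_1 = 359, y1_1 = 312, x_2 = 46, r_2 = 31, x_3 = 175, y_3 = 99, r_3 = 77, x1_4 = 332, y1_4 = 125, x_5 = 115, y_5 = 186, x0_6 = 306, y0_6 = 88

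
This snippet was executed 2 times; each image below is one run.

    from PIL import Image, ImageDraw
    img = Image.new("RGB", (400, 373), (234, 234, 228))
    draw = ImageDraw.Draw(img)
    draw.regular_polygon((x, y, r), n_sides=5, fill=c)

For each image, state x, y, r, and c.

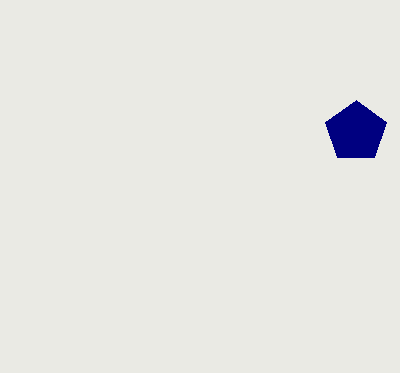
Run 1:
x = 356, y = 132, r = 32, c = 'navy'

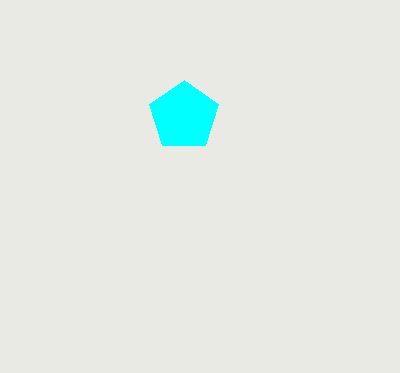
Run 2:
x = 184
y = 116
r = 36
c = 'cyan'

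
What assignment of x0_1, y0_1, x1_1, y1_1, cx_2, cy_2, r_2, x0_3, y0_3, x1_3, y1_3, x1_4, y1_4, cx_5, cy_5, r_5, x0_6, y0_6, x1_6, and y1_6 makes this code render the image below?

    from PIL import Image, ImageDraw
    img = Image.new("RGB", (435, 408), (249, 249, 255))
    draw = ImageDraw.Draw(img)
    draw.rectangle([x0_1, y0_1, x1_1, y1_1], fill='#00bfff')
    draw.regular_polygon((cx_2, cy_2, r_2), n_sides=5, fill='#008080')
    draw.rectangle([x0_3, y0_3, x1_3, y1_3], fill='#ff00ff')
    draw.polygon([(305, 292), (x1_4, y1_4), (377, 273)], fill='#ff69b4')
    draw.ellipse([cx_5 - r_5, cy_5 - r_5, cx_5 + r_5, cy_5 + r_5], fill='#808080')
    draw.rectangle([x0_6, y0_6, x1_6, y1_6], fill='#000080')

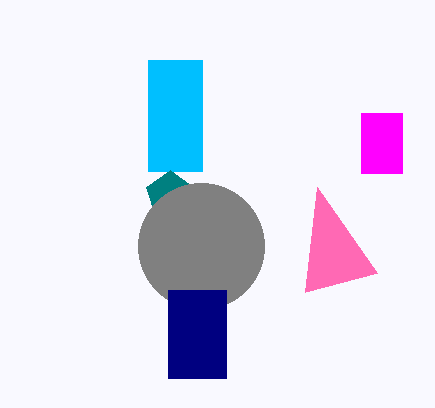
x0_1 = 148; y0_1 = 60; x1_1 = 202; y1_1 = 171; cx_2 = 170; cy_2 = 195; r_2 = 25; x0_3 = 361; y0_3 = 113; x1_3 = 402; y1_3 = 173; x1_4 = 317; y1_4 = 187; cx_5 = 201; cy_5 = 246; r_5 = 63; x0_6 = 168; y0_6 = 290; x1_6 = 226; y1_6 = 378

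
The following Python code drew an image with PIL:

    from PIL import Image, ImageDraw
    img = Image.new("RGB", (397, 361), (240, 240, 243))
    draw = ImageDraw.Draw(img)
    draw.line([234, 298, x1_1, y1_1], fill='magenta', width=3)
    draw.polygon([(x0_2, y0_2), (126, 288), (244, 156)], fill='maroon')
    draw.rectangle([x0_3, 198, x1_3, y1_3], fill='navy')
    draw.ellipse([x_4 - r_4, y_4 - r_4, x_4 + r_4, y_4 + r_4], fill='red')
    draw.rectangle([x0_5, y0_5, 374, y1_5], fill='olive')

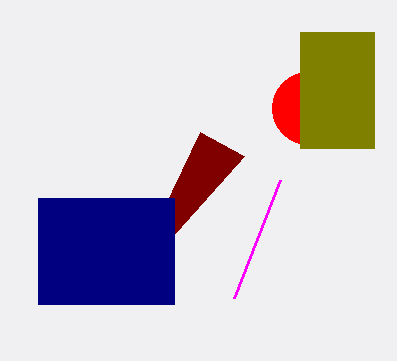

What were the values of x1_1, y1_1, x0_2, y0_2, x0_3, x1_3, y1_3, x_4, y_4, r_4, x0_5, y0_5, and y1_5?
x1_1 = 280; y1_1 = 180; x0_2 = 200; y0_2 = 132; x0_3 = 38; x1_3 = 174; y1_3 = 304; x_4 = 308; y_4 = 108; r_4 = 36; x0_5 = 300; y0_5 = 32; y1_5 = 148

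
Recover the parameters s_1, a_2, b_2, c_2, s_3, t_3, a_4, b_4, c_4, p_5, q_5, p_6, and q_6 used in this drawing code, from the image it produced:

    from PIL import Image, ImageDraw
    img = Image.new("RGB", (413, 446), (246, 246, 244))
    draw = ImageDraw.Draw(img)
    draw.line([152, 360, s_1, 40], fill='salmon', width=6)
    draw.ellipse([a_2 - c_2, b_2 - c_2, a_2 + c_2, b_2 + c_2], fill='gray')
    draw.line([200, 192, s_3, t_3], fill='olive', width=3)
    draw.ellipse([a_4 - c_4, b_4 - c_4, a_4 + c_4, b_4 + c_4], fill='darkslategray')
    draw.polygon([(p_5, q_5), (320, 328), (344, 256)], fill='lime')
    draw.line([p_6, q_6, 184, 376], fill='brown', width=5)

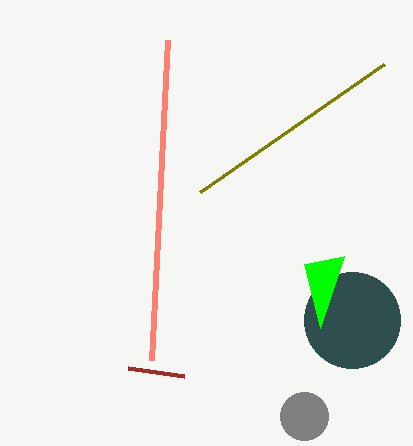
s_1 = 168; a_2 = 304; b_2 = 416; c_2 = 24; s_3 = 384; t_3 = 64; a_4 = 352; b_4 = 320; c_4 = 48; p_5 = 304; q_5 = 264; p_6 = 128; q_6 = 368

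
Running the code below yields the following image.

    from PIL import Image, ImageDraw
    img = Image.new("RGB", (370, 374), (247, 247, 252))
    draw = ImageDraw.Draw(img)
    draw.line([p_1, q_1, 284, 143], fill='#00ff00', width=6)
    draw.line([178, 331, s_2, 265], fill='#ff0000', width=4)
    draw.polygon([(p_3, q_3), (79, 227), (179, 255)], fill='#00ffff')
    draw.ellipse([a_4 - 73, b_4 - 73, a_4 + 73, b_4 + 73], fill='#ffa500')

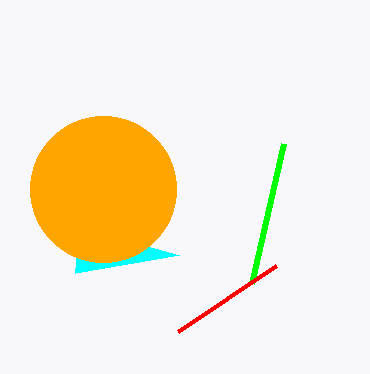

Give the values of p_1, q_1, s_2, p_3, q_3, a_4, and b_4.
p_1 = 252; q_1 = 283; s_2 = 276; p_3 = 75; q_3 = 273; a_4 = 103; b_4 = 189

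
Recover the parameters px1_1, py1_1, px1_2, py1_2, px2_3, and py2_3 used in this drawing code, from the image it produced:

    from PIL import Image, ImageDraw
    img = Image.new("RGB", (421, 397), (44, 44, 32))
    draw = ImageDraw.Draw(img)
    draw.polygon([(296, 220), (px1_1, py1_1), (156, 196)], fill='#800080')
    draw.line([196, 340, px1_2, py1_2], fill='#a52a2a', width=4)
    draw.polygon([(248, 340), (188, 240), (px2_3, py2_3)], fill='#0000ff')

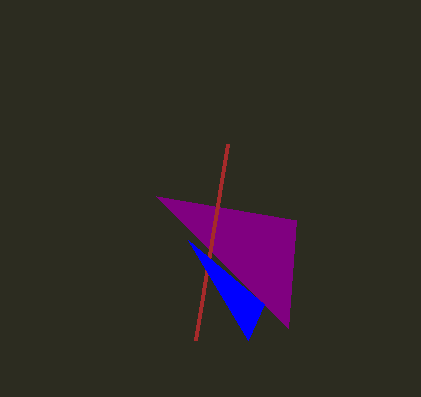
px1_1 = 288; py1_1 = 328; px1_2 = 228; py1_2 = 144; px2_3 = 264; py2_3 = 304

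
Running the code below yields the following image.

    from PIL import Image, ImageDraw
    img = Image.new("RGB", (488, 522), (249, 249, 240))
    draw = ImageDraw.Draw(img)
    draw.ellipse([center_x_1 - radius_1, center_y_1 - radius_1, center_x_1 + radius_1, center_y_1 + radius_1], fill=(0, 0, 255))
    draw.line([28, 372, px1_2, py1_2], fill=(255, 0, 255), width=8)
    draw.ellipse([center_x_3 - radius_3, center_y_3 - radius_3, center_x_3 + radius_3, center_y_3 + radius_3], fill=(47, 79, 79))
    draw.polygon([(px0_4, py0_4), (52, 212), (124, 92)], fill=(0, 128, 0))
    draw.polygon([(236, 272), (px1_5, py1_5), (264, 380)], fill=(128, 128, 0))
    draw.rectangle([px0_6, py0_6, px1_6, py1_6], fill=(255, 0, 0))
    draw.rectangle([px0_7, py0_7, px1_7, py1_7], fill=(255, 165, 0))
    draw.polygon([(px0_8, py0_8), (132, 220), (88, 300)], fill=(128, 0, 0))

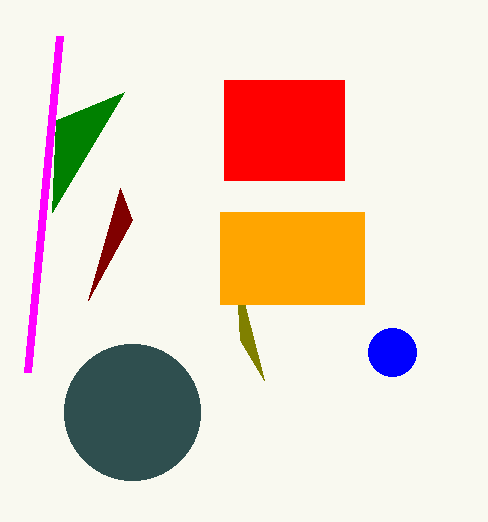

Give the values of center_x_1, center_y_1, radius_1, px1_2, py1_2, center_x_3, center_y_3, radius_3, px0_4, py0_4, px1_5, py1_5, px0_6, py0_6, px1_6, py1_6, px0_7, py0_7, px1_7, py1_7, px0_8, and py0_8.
center_x_1 = 392
center_y_1 = 352
radius_1 = 24
px1_2 = 60
py1_2 = 36
center_x_3 = 132
center_y_3 = 412
radius_3 = 68
px0_4 = 56
py0_4 = 120
px1_5 = 240
py1_5 = 340
px0_6 = 224
py0_6 = 80
px1_6 = 344
py1_6 = 180
px0_7 = 220
py0_7 = 212
px1_7 = 364
py1_7 = 304
px0_8 = 120
py0_8 = 188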